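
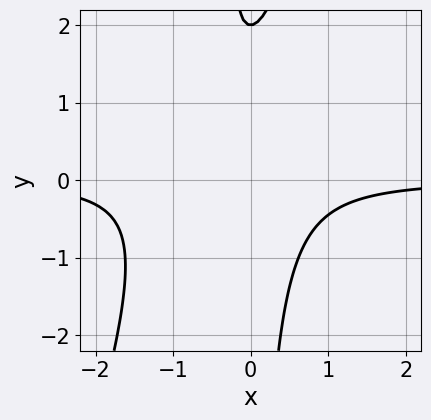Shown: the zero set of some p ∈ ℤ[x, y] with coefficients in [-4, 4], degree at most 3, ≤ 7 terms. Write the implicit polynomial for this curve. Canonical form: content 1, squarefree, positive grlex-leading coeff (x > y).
3*x^2*y - x*y^2 + 2*x*y - y + 2

Degree: a generic line meets the curve in up to 3 points, so deg p = 3.
From the visible intercepts: it misses every integer gridline on the x-axis; it meets the y-axis at y = 2 (among the integer gridlines).
Solving for integer coefficients yields p as stated.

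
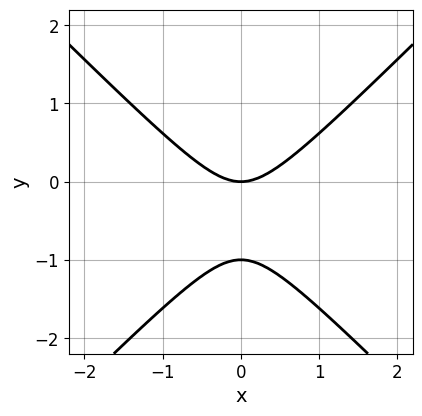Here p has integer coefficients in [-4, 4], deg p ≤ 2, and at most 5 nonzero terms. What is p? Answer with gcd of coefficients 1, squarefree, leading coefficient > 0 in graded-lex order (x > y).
deg p = 2. No degree-1 curve has this shape.
Symmetries: it's symmetric under x → −x, forcing even powers of x.
Reading off the gridlines: it meets the x-axis at x = 0 (among the integer gridlines); the y-axis gridline crossings are at y ∈ {-1, 0}.
Solving for integer coefficients yields p as stated.

x^2 - y^2 - y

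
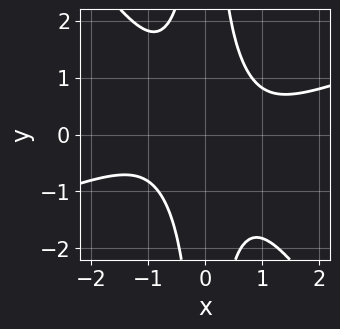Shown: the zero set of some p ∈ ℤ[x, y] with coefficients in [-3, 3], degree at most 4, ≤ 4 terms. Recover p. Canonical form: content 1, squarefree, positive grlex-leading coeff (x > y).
x^4 - 2*x^3*y - 2*x^2*y^2 + 2

First, deg p = 4.
Next, reading off the gridlines: no x-intercept at any integer in the box; no y-intercept at any integer in the box.
Finally, together with the visible shape, these determine p as stated.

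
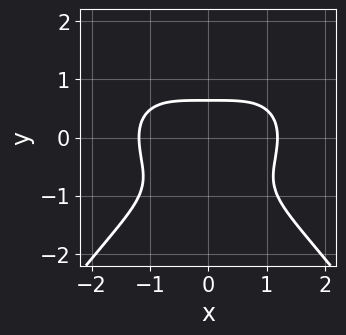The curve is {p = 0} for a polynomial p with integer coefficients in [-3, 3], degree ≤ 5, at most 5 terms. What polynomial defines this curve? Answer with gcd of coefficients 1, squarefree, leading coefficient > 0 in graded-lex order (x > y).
(a) The degree is 4 — the shape is more complex than any degree-3 curve.
(b) Symmetries: it's symmetric under x → −x, forcing even powers of x.
(c) Solving for integer coefficients yields p as stated.

x^4 + 3*y^3 + 3*y^2 - 2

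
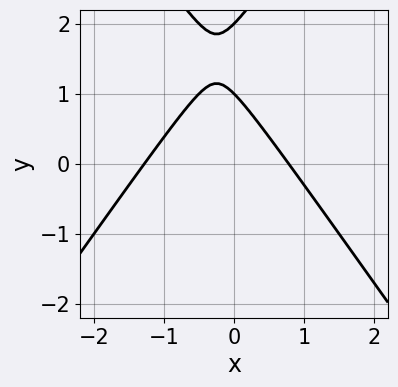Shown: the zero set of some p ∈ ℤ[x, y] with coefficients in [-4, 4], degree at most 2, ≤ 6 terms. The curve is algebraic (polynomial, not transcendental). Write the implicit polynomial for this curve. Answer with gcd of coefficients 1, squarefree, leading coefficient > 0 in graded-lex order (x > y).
2*x^2 - y^2 + x + 3*y - 2

(a) The degree is 2 — the shape is more complex than any degree-1 curve.
(b) Against the integer gridlines: among the integer gridlines, it crosses the y-axis at y ∈ {1, 2}.
(c) Solving for integer coefficients yields p as stated.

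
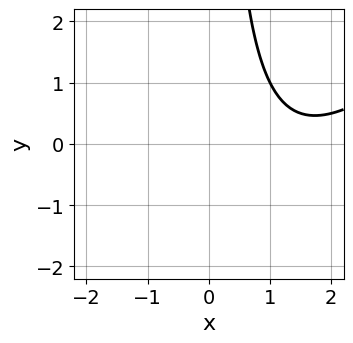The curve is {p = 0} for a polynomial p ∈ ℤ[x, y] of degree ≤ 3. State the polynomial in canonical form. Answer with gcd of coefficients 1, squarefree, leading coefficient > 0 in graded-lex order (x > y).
x^2 - x*y - 3*x + 3

(a) Degree: no degree-1 curve has this shape, so deg p = 2.
(b) Reading off the gridlines: no y-intercept at any integer in the box; the curve avoids every integer x-axis point in the box.
(c) Assembling these constraints gives the stated polynomial.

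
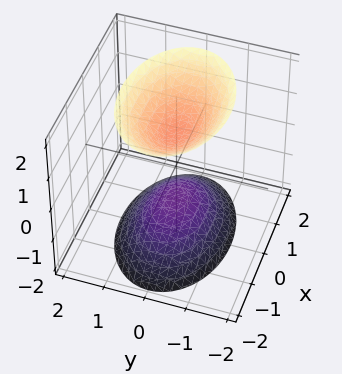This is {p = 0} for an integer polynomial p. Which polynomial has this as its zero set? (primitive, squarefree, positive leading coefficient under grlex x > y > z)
1. The picture has 2 separate pieces. Treating them together as one polynomial.
2. deg p = 2. Two separate bowl-shaped sheets opening away from each other; a quadric.
3. Symmetries: the x ↦ −x reflection is a symmetry, so x appears only in even powers; it's symmetric under y → −y, forcing even powers of y; mirror symmetry z ↦ −z ⇒ only even powers of z.
4. From the visible intercepts: the z-axis gridline crossings are at z ∈ {-1, 1}; no x-intercept at any integer in the box; no y-intercept at any integer in the box.
5. Fitting integer coefficients to these (and the overall shape) gives p.

x^2 + 2*y^2 - z^2 + 1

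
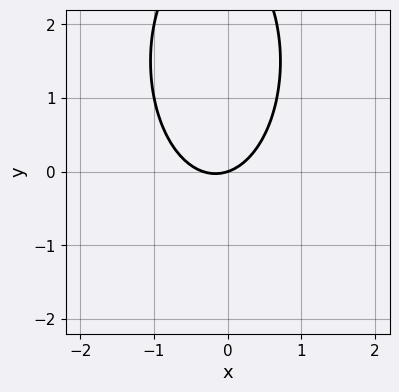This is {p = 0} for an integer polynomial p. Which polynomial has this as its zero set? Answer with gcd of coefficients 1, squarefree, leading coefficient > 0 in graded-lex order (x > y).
3*x^2 + y^2 + x - 3*y

1. deg p = 2. A generic line meets the curve in up to 2 points.
2. Reading off the gridlines: it meets the y-axis at y = 0 (among the integer gridlines); it crosses the x-axis at the gridline x = 0.
3. Putting this together gives p.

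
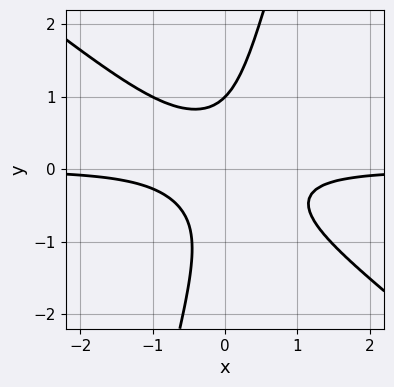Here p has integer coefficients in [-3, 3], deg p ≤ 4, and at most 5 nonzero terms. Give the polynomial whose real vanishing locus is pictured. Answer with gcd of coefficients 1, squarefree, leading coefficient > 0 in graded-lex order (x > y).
First, degree: a generic line meets the curve in up to 3 points, so deg p = 3.
Then, reading off the gridlines: the curve avoids every integer x-axis point in the box; it crosses the y-axis at the gridline y = 1.
Finally, fitting integer coefficients to these (and the overall shape) gives p.

3*x^2*y + 3*x*y^2 - y^3 + 1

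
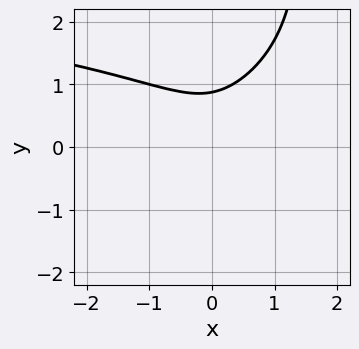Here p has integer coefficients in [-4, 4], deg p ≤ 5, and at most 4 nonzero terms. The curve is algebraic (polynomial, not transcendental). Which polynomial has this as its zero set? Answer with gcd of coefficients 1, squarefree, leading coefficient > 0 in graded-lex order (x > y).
2*x*y^3 - 3*y^3 + 3*x^2 + 2

deg p = 4. The shape is more complex than any degree-3 curve.
From the visible intercepts: the curve avoids every integer x-axis point in the box.
These observations pin down the coefficients.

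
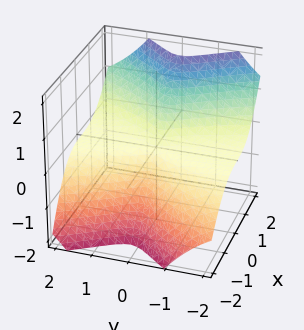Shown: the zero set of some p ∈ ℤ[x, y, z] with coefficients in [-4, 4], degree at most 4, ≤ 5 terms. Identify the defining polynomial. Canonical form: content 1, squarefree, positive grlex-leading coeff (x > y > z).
1. Degree: no degree-2 surface has this shape, so deg p = 3.
2. From the visible intercepts: one x-axis crossing is at x = 0; the visible y-axis segment lies entirely on the surface; every point of the z-axis in the box is on the surface.
3. Putting this together gives p.

3*x^3 - 2*x^2*z - x*y*z - 3*y^2*z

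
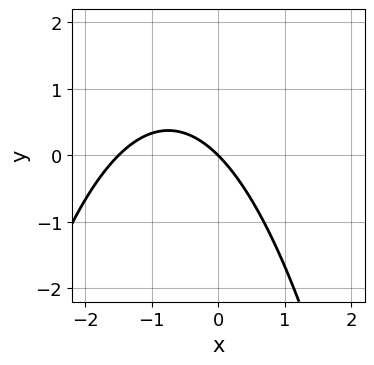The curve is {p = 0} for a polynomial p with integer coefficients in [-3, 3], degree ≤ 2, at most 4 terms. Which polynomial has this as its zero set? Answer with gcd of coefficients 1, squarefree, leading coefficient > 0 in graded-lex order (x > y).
2*x^2 + 3*x + 3*y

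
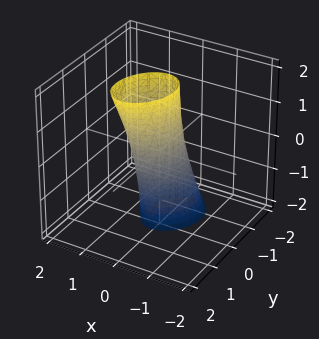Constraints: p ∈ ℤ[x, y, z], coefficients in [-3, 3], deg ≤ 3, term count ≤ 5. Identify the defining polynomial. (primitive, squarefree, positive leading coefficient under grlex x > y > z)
1. deg p = 2. A generic line meets the surface in up to 2 points.
2. Checking where it meets the axes: it misses every integer gridline on the z-axis.
3. The integer polynomial consistent with all of this is the stated p.

3*x^2 - x*y + 2*y^2 - y*z - 1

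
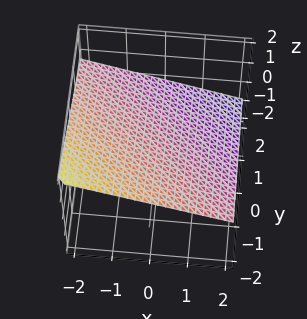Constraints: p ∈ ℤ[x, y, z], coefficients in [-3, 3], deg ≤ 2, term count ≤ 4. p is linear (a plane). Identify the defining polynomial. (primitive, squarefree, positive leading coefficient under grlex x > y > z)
x + y + 3*z - 2

(a) Degree: every cross-section is a straight line — this is a plane, so deg p = 1.
(b) Checking where it meets the axes: it crosses the x-axis at the gridline x = 2; it crosses the y-axis at the gridline y = 2.
(c) Putting this together gives p.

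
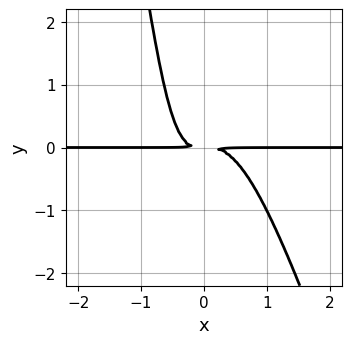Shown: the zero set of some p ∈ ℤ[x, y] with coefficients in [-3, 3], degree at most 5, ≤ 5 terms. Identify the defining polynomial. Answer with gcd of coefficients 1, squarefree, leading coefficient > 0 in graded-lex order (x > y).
3*x^3*y + x^2*y^2 + x*y^2 + y^2

deg p = 4.
From the visible intercepts: the visible x-axis segment lies entirely on the curve.
The integer polynomial consistent with all of this is the stated p.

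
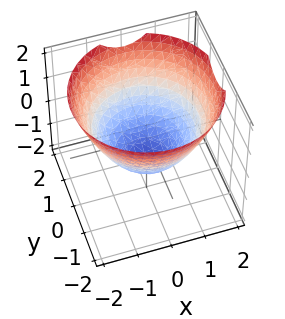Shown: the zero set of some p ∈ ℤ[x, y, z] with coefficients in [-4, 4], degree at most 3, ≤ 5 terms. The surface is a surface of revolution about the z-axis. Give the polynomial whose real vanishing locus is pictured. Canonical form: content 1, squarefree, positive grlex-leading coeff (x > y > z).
2*x^2 + 2*y^2 - 3*z - 3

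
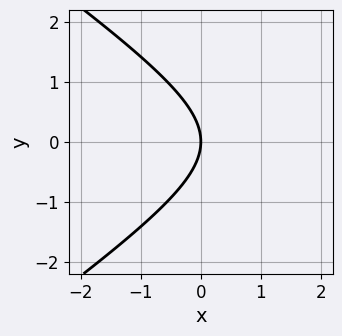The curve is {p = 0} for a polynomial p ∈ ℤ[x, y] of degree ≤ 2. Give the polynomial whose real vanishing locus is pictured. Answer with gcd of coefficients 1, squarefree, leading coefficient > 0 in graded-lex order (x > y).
(a) The degree is 2 — a generic line meets the curve in up to 2 points.
(b) Symmetries: the y ↦ −y reflection is a symmetry, so y appears only in even powers.
(c) From the axis intercepts and sections: it meets the y-axis at y = 0 (among the integer gridlines); one x-axis crossing is at x = 0.
(d) Fitting integer coefficients to these (and the overall shape) gives p.

x^2 - 2*y^2 - 3*x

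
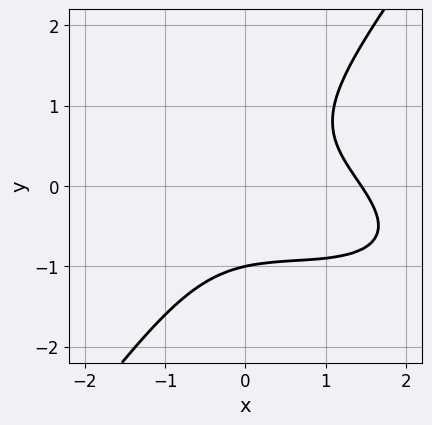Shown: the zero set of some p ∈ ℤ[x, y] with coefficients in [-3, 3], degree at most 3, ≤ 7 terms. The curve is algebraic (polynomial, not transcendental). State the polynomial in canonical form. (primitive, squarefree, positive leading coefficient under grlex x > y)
x^3 + 2*x^2*y + 2*x*y^2 - 3*y^3 - 3

First, degree: a generic line meets the curve in up to 3 points, so deg p = 3.
Then, reading off the gridlines: it meets the y-axis at y = -1 (among the integer gridlines).
Finally, fitting integer coefficients to these (and the overall shape) gives p.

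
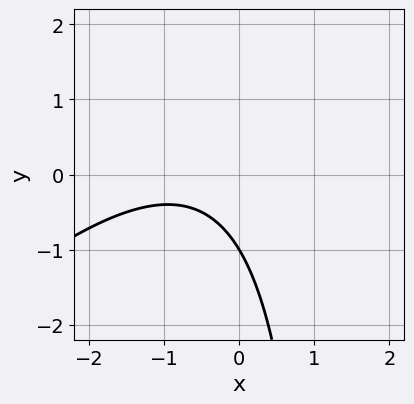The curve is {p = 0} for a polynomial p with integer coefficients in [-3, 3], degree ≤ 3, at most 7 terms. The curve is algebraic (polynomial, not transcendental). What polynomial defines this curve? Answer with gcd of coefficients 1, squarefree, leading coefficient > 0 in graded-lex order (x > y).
2*x^2 - 2*x*y + 3*x + 3*y + 3

The degree is 2 — a generic line meets the curve in up to 2 points.
From the axis intercepts and sections: the curve avoids every integer x-axis point in the box; it crosses the y-axis at the gridline y = -1.
Fitting integer coefficients to these (and the overall shape) gives p.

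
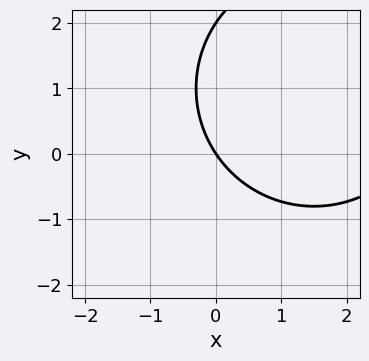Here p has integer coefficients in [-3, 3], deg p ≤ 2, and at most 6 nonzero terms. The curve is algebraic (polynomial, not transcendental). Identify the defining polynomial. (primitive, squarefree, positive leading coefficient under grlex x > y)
x^2 + y^2 - 3*x - 2*y

(a) deg p = 2. A generic line meets the curve in up to 2 points.
(b) From the visible intercepts: it crosses the x-axis at the gridline x = 0; among the integer gridlines, it crosses the y-axis at y ∈ {0, 2}.
(c) Putting this together gives p.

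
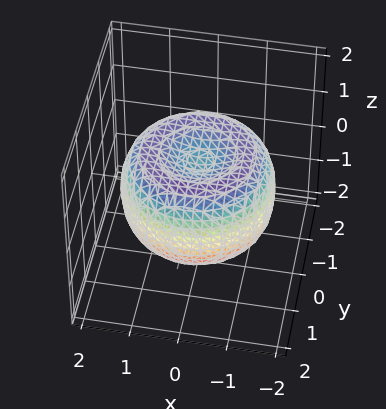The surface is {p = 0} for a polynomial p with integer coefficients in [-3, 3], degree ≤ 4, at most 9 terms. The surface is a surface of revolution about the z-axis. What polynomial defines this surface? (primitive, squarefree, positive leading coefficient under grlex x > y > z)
x^4 + 2*x^2*y^2 + y^4 - 2*x^2 - 2*y^2 + 2*z^2 - 1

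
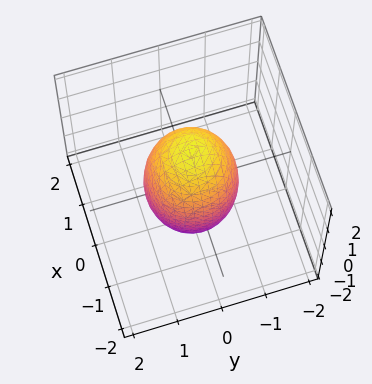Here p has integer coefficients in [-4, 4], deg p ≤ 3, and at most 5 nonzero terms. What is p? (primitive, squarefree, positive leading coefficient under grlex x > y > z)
3*x^2 + 3*y^2 + z^2 - 3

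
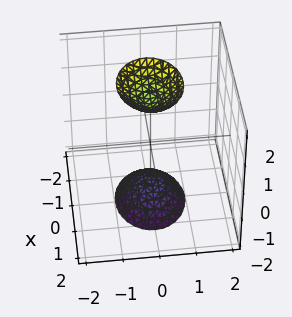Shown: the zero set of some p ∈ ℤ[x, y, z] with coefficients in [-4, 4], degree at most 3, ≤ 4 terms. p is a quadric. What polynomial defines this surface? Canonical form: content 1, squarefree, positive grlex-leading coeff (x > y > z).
2*x^2 + 3*y^2 - z^2 + 2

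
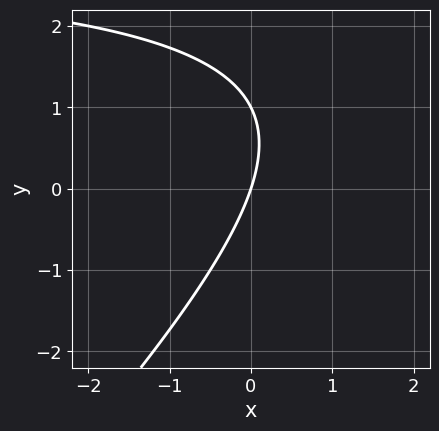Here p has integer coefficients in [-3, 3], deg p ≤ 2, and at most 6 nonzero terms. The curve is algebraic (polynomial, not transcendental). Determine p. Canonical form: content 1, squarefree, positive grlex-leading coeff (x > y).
1. deg p = 2. No degree-1 curve has this shape.
2. Observable constraints: among the integer gridlines, it crosses the y-axis at y ∈ {0, 1}; it crosses the x-axis at the gridline x = 0.
3. Assembling these constraints gives the stated polynomial.

x*y - y^2 - 3*x + y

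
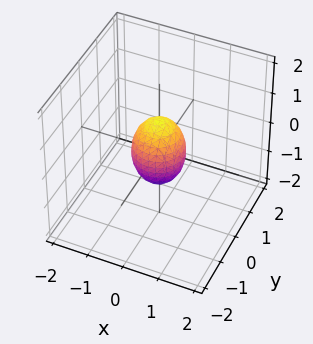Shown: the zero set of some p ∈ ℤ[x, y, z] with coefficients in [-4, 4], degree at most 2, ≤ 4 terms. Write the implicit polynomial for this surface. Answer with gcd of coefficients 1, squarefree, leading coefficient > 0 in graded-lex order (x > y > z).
2*x^2 + 2*y^2 + z^2 - 1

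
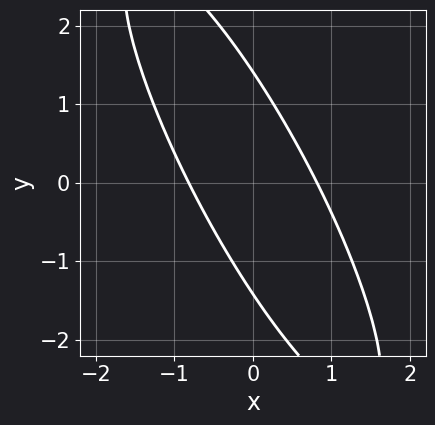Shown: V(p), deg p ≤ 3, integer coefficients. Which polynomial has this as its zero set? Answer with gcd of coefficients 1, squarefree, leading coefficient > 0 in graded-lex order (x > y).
deg p = 2.
Solving for integer coefficients yields p as stated.

3*x^2 + 3*x*y + y^2 - 2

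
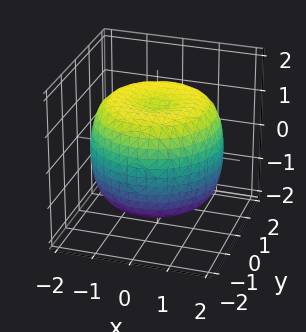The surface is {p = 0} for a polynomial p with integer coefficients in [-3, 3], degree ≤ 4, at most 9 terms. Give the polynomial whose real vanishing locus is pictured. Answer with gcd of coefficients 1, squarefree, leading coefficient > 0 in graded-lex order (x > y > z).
x^4 + 2*x^2*y^2 + y^4 - 2*x^2 - 2*y^2 + 2*z^2 - 3

First, the degree is 4 — a generic line meets the surface in up to 4 points.
Then, by symmetry, every cross-section ⟂ z is a circle, so x, y appear only via x² + y².
Then, reading off the gridlines: a circular section at z = 0 has radius between 1 and 2.
Finally, the integer polynomial consistent with all of this is the stated p.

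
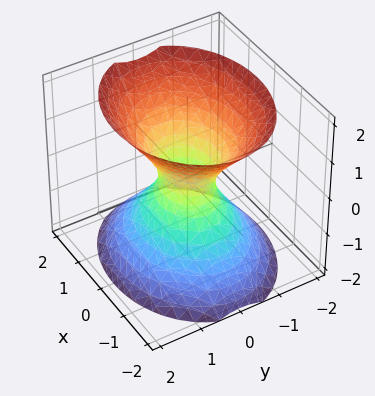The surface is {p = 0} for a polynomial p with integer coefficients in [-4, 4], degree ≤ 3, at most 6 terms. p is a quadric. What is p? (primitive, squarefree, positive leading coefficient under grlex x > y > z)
2*x^2 + 3*y^2 - 2*z^2 - 1

1. deg p = 2. An hourglass — one-sheet hyperboloid; a quadric.
2. Symmetries: it's symmetric under y → −y, forcing even powers of y; mirror symmetry z ↦ −z ⇒ only even powers of z; it's symmetric under x → −x, forcing even powers of x.
3. Checking where it meets the axes: it misses every integer gridline on the z-axis.
4. The integer polynomial consistent with all of this is the stated p.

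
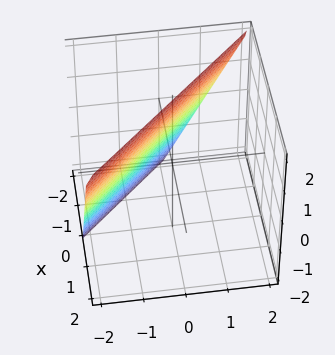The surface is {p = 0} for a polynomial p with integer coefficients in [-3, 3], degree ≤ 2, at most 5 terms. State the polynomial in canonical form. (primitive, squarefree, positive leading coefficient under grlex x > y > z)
deg p = 1. The surface is flat (a plane).
From the axis intercepts and sections: it meets the z-axis at z = 2 (among the integer gridlines); it crosses the x-axis at the gridline x = -1; it meets the y-axis at y = -1 (among the integer gridlines).
Fitting integer coefficients to these (and the overall shape) gives p.

2*x + 2*y - z + 2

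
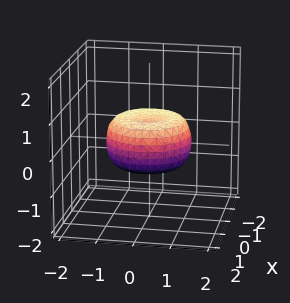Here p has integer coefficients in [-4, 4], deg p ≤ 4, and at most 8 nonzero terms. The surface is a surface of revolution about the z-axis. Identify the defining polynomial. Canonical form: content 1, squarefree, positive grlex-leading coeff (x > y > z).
deg p = 4. A generic line meets the surface in up to 4 points.
Symmetries: the z-axis is an axis of rotation, so x and y enter only as x² + y².
From the axis intercepts and sections: a circular section at z = 0 has radius between 1 and 2.
These observations pin down the coefficients.

2*x^4 + 4*x^2*y^2 + 2*y^4 - 2*x^2 - 2*y^2 + 3*z^2 - 1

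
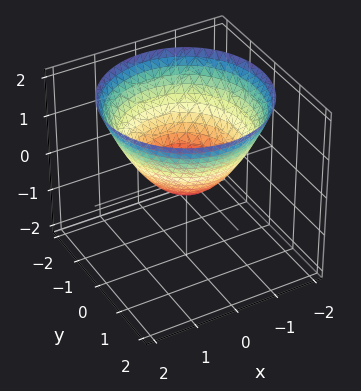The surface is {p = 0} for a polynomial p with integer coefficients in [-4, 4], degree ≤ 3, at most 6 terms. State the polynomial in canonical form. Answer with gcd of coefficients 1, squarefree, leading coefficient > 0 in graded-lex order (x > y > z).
(a) deg p = 2.
(b) By symmetry, the surface is invariant under rotation about z: p = q(x² + y², z).
(c) Checking where it meets the axes: a circular section at z = 2 has radius between 1 and 2.
(d) Fitting integer coefficients to these (and the overall shape) gives p.

2*x^2 + 2*y^2 - 3*z - 1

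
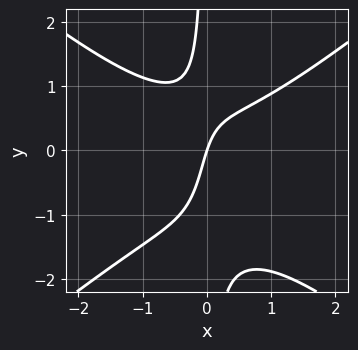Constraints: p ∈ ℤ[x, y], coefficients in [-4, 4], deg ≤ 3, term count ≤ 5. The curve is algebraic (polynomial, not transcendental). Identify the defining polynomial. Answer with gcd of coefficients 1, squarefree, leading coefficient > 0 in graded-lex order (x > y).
1. The degree is 3 — a generic line meets the curve in up to 3 points.
2. Against the integer gridlines: it meets the x-axis at x = 0 (among the integer gridlines); one y-axis crossing is at y = 0.
3. Putting this together gives p.

2*x^3 - 3*x*y^2 - 2*x*y + 3*x - y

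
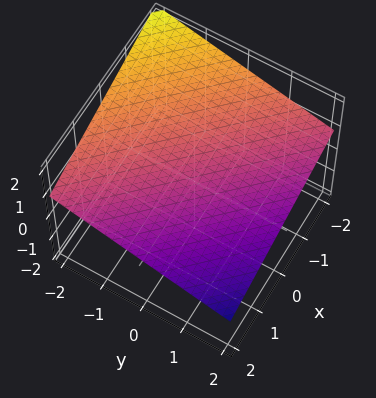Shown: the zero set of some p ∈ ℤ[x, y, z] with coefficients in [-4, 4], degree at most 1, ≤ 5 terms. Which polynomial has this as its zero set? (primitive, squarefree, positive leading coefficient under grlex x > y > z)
x + y + 3*z - 2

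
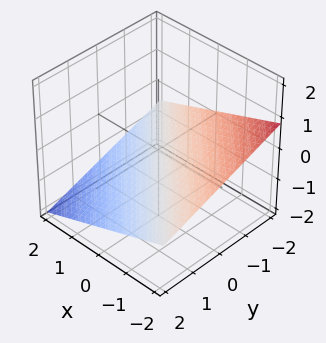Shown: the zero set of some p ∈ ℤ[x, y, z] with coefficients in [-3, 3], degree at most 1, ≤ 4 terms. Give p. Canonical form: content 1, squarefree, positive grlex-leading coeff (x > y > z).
First, the degree is 1 — every cross-section is a straight line — this is a plane.
Next, from the visible intercepts: one y-axis crossing is at y = -2; it crosses the x-axis at the gridline x = -2.
Finally, solving for integer coefficients yields p as stated.

x + y + 3*z + 2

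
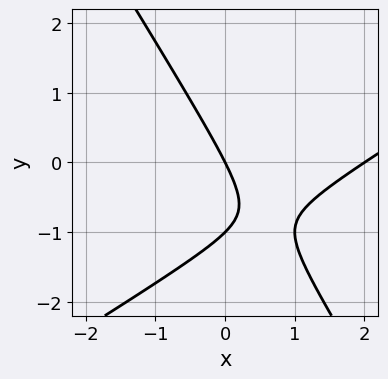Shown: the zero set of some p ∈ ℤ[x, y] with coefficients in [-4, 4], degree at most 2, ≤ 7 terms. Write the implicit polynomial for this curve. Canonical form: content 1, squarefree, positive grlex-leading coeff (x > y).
First, degree: no degree-1 curve has this shape, so deg p = 2.
Then, checking where it meets the axes: the x-axis gridline crossings are at x ∈ {0, 2}; the y-axis gridline crossings are at y ∈ {-1, 0}.
Finally, these observations pin down the coefficients.

x^2 - x*y - y^2 - 2*x - y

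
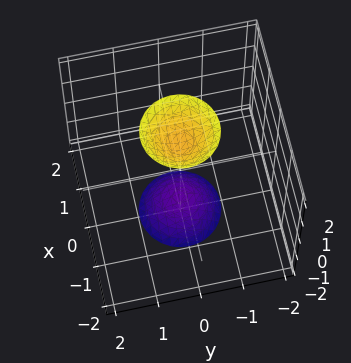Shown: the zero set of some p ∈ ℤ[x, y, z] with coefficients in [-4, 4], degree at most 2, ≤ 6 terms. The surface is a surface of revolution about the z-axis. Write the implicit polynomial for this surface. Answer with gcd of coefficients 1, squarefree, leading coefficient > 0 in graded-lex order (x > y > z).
3*x^2 + 3*y^2 - z^2 + 2

The picture has 2 separate pieces.
The degree is 2 — a generic line meets the surface in up to 2 points.
Symmetries: every cross-section ⟂ z is a circle, so x, y appear only via x² + y².
From the axis intercepts and sections: a circular section at z = 2 has radius between 0 and 1; the surface avoids every integer y-axis point in the box; the surface avoids every integer x-axis point in the box.
Solving for integer coefficients yields p as stated.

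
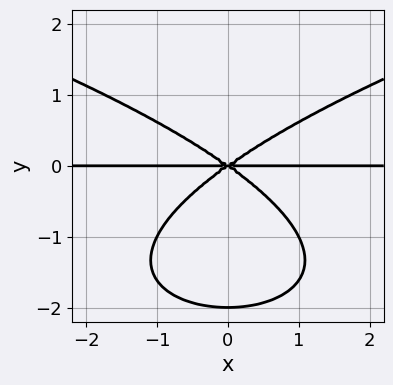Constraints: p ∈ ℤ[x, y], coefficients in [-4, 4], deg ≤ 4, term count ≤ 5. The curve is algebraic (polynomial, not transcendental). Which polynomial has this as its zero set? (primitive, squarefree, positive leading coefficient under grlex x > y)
First, degree: no degree-3 curve has this shape, so deg p = 4.
Next, symmetries: the x ↦ −x reflection is a symmetry, so x appears only in even powers.
Then, observable constraints: every point of the x-axis in the box is on the curve; among the integer gridlines, it crosses the y-axis at y ∈ {-2, 0}.
Finally, matching integer coefficients to the picture gives p.

y^4 - x^2*y + 2*y^3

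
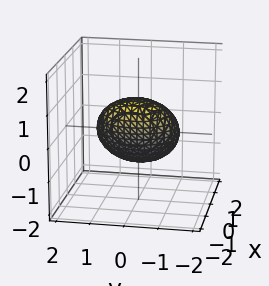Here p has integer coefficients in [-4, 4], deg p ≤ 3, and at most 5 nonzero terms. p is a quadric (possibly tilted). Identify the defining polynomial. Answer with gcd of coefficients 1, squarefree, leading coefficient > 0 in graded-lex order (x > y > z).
1. deg p = 2. No degree-1 surface has this shape.
2. Against the integer gridlines: among the integer gridlines, it crosses the x-axis at x ∈ {-1, 1}; the z-axis gridline crossings are at z ∈ {-1, 1}.
3. Fitting integer coefficients to these (and the overall shape) gives p.

3*x^2 + 2*x*z + 2*y^2 + 3*z^2 - 3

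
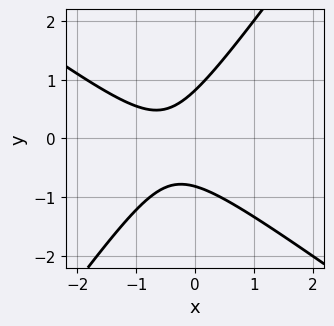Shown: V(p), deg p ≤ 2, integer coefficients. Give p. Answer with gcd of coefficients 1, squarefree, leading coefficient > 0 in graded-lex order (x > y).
3*x^2 + 2*x*y - 3*y^2 + 3*x + 2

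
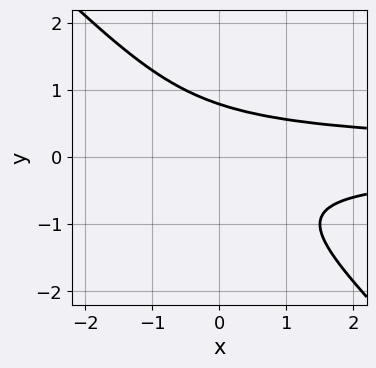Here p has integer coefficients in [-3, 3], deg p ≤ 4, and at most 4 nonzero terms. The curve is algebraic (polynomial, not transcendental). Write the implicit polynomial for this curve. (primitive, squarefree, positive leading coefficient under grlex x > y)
2*x*y^2 + 2*y^3 - 1

(a) deg p = 3.
(b) Against the integer gridlines: the curve avoids every integer x-axis point in the box.
(c) Solving for integer coefficients yields p as stated.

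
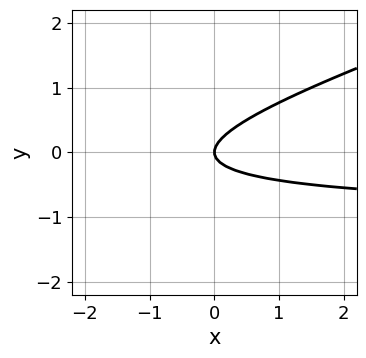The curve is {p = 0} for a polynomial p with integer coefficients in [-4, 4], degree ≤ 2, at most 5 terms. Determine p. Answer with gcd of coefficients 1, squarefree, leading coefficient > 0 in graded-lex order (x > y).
x*y - 3*y^2 + x

1. deg p = 2. A generic line meets the curve in up to 2 points.
2. From the axis intercepts and sections: it meets the y-axis at y = 0 (among the integer gridlines); one x-axis crossing is at x = 0.
3. Together with the visible shape, these determine p as stated.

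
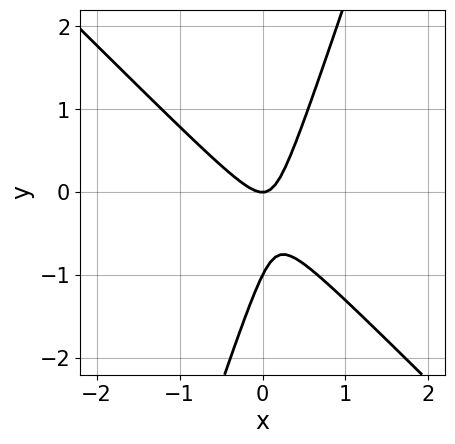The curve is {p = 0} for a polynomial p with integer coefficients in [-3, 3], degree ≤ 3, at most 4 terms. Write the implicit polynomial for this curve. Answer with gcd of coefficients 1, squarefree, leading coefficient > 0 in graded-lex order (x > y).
3*x^2 + 2*x*y - y^2 - y

First, deg p = 2. No degree-1 curve has this shape.
Next, checking where it meets the axes: it meets the x-axis at x = 0 (among the integer gridlines); the y-axis gridline crossings are at y ∈ {-1, 0}.
Finally, assembling these constraints gives the stated polynomial.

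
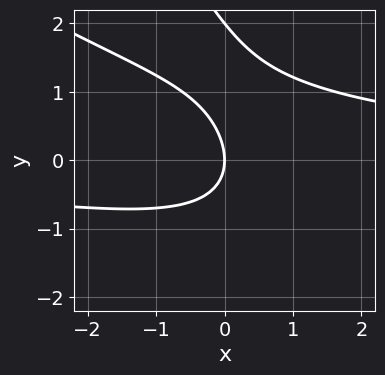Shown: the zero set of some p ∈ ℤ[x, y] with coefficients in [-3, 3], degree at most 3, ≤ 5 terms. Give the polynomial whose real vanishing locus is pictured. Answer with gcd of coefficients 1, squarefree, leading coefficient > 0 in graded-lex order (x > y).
1. deg p = 3.
2. Reading off the gridlines: among the integer gridlines, it crosses the y-axis at y ∈ {0, 2}; it meets the x-axis at x = 0 (among the integer gridlines).
3. Matching integer coefficients to the picture gives p.

x^2*y + 2*x*y^2 + y^3 - 2*y^2 - 3*x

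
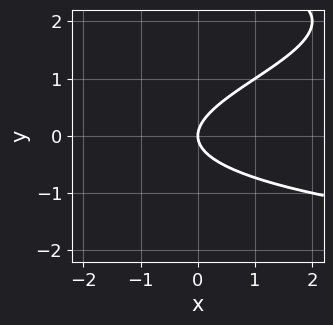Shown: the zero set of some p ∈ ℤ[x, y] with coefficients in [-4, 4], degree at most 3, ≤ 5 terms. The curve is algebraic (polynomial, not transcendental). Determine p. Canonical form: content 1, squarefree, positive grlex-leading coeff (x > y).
y^3 - 3*y^2 + 2*x

First, the degree is 3 — no degree-2 curve has this shape.
Then, from the visible intercepts: one y-axis crossing is at y = 0; one x-axis crossing is at x = 0.
Finally, solving for integer coefficients yields p as stated.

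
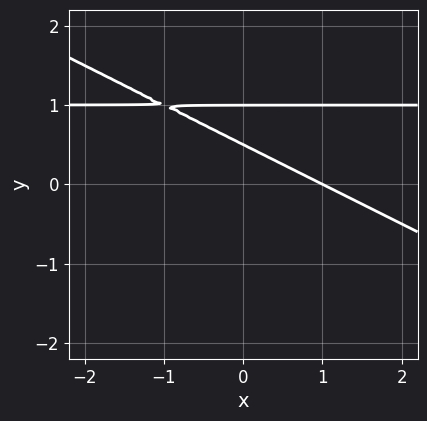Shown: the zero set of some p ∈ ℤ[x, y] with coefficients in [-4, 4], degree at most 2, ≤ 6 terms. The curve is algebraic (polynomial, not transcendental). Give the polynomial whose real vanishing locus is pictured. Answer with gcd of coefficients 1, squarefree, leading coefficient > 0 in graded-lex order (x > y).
x*y + 2*y^2 - x - 3*y + 1

deg p = 2. The shape is more complex than any degree-1 curve.
Observable constraints: one x-axis crossing is at x = 1; it meets the y-axis at y = 1 (among the integer gridlines).
Putting this together gives p.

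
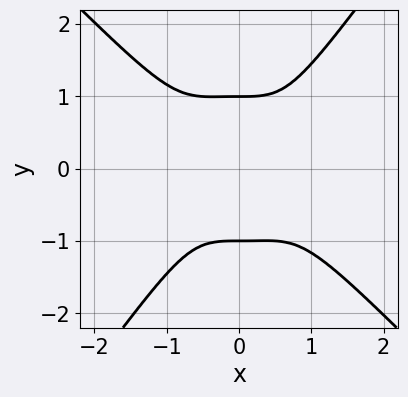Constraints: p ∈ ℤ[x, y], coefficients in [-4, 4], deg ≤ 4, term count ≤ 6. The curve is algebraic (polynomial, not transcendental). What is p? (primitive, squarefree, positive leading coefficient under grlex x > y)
The degree is 4 — the shape is more complex than any degree-3 curve.
Against the integer gridlines: no x-intercept at any integer in the box; among the integer gridlines, it crosses the y-axis at y ∈ {-1, 1}.
Assembling these constraints gives the stated polynomial.

2*x^4 + x^3*y - y^4 + 1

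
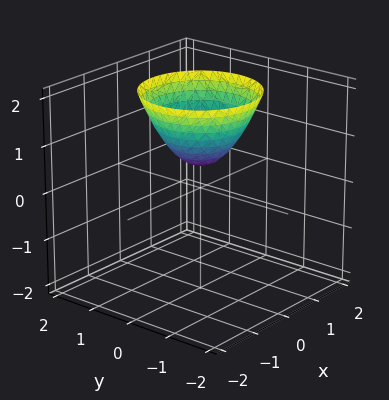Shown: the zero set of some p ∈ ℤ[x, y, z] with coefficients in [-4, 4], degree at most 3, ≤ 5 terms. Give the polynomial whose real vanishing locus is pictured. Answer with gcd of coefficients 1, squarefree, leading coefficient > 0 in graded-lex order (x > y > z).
First, degree: the shape is more complex than any degree-1 surface, so deg p = 2.
Next, symmetry: the z-axis is an axis of rotation, so x and y enter only as x² + y².
Next, checking where it meets the axes: a circular section at z = 2 has radius between 1 and 2; the surface avoids every integer y-axis point in the box.
Finally, matching integer coefficients to the picture gives p.

2*x^2 + 2*y^2 - 2*z + 1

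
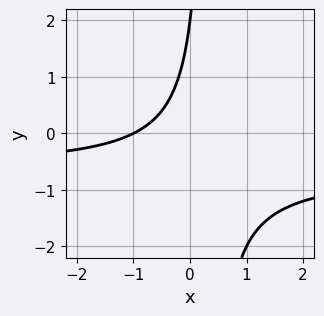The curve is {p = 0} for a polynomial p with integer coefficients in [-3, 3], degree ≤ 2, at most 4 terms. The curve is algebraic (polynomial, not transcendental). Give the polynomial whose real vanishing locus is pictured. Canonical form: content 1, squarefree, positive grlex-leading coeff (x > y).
(a) deg p = 2. No degree-1 curve has this shape.
(b) From the visible intercepts: it meets the y-axis at y = 2 (among the integer gridlines); it crosses the x-axis at the gridline x = -1.
(c) The integer polynomial consistent with all of this is the stated p.

3*x*y + 2*x - y + 2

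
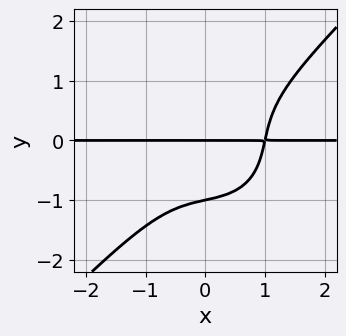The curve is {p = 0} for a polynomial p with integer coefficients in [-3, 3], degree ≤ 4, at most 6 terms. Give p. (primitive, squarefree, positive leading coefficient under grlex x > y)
3*x^3*y - 3*y^4 - 2*x*y^2 - 3*y

(a) The degree is 4 — a generic line meets the curve in up to 4 points.
(b) Against the integer gridlines: every point of the x-axis in the box is on the curve; the y-axis gridline crossings are at y ∈ {-1, 0}.
(c) Putting this together gives p.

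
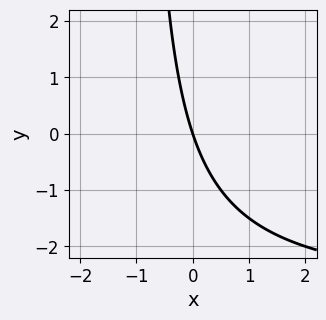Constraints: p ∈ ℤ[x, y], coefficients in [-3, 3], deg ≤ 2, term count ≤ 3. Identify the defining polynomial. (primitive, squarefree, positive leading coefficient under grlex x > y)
(a) Degree: the shape is more complex than any degree-1 curve, so deg p = 2.
(b) Checking where it meets the axes: one y-axis crossing is at y = 0; one x-axis crossing is at x = 0.
(c) The integer polynomial consistent with all of this is the stated p.

x*y + 3*x + y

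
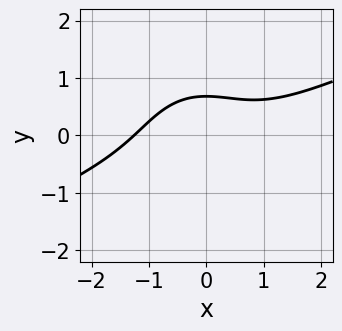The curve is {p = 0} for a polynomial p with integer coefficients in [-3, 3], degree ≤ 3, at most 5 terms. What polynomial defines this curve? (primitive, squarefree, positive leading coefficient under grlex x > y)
1. deg p = 3. A generic line meets the curve in up to 3 points.
2. Solving for integer coefficients yields p as stated.

x^3 - 2*x^2*y - 2*y^3 - 2*y + 2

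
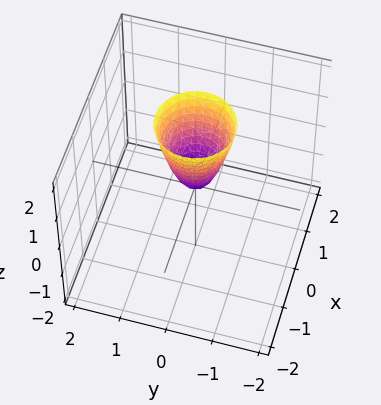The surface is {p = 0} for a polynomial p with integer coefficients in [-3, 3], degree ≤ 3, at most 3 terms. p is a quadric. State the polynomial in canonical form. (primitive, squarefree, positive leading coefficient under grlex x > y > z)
3*x^2 + 3*y^2 - z

First, degree: a single bowl opening along one axis; a quadric, so deg p = 2.
Next, by symmetry, the z-axis is an axis of rotation, so x and y enter only as x² + y².
Next, from the visible intercepts: it crosses the z-axis at the gridline z = 0; it meets the x-axis at x = 0 (among the integer gridlines).
Finally, matching integer coefficients to the picture gives p.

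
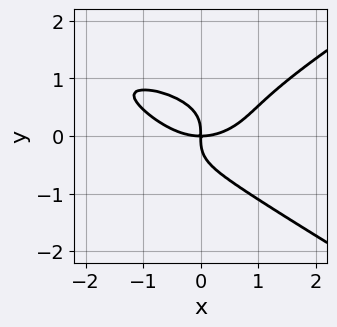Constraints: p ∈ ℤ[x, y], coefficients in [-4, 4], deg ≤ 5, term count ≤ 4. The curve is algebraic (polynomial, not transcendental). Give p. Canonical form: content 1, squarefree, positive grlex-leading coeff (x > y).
x^2*y^2 - 3*y^4 + x^3 - 2*x*y

1. deg p = 4. A generic line meets the curve in up to 4 points.
2. Reading off the gridlines: one x-axis crossing is at x = 0; one y-axis crossing is at y = 0.
3. Matching integer coefficients to the picture gives p.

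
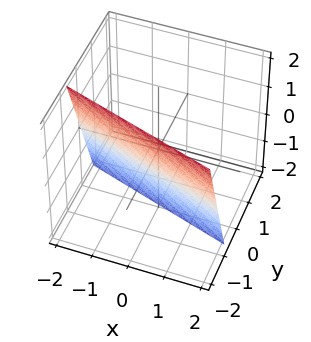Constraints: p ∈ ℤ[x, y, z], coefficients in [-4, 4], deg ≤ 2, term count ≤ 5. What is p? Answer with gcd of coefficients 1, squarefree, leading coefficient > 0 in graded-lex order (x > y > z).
First, degree: every cross-section is a straight line — this is a plane, so deg p = 1.
Then, observable constraints: one z-axis crossing is at z = -2; it crosses the x-axis at the gridline x = -2.
Finally, together with the visible shape, these determine p as stated.

x + 3*y + z + 2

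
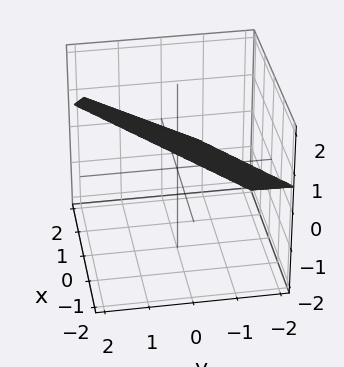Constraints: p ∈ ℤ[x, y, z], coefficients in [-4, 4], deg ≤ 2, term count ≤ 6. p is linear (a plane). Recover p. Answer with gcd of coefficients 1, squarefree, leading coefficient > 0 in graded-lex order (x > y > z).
The degree is 1 — every cross-section is a straight line — this is a plane.
Against the integer gridlines: one y-axis crossing is at y = -1; it crosses the x-axis at the gridline x = 1.
Matching integer coefficients to the picture gives p.

2*x - 2*y + 3*z - 2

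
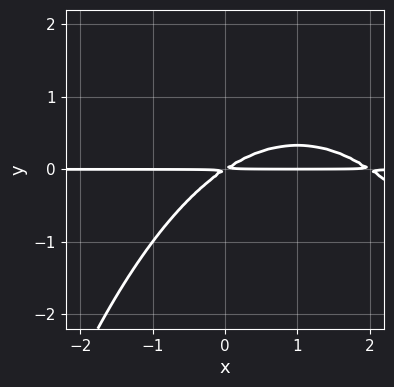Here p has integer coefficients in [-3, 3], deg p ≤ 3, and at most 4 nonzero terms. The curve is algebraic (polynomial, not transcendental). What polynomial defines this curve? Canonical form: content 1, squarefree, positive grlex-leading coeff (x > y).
x^2*y - 2*x*y + 3*y^2

(a) Degree: the shape is more complex than any degree-2 curve, so deg p = 3.
(b) Observable constraints: every point of the x-axis in the box is on the curve.
(c) Together with the visible shape, these determine p as stated.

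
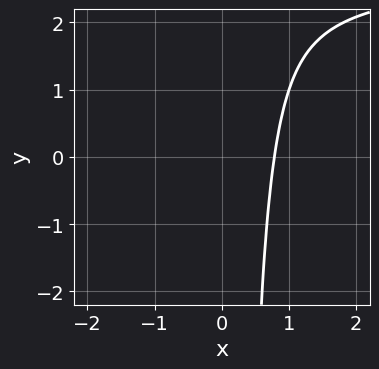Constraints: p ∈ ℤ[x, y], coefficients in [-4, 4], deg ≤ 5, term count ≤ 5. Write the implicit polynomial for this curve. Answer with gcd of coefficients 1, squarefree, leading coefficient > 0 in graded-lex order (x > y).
Degree: the shape is more complex than any degree-3 curve, so deg p = 4.
Checking where it meets the axes: it misses every integer gridline on the y-axis.
Assembling these constraints gives the stated polynomial.

x^3*y - 3*x^3 + x^2*y - 2*x + 3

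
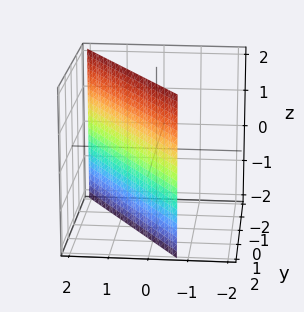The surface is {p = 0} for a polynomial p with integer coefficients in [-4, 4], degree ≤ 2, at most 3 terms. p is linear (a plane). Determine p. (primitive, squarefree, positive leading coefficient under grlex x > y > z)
3*x + 2*y - 2

(a) deg p = 1.
(b) From the axis intercepts and sections: no z-intercept at any integer in the box; it meets the y-axis at y = 1 (among the integer gridlines).
(c) Solving for integer coefficients yields p as stated.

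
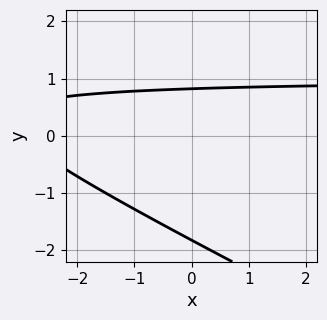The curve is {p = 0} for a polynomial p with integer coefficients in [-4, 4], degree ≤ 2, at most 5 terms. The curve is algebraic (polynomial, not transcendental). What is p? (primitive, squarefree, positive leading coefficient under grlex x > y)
First, deg p = 2. The shape is more complex than any degree-1 curve.
Then, checking where it meets the axes: it misses every integer gridline on the x-axis.
Finally, solving for integer coefficients yields p as stated.

x*y + 2*y^2 - x + 2*y - 3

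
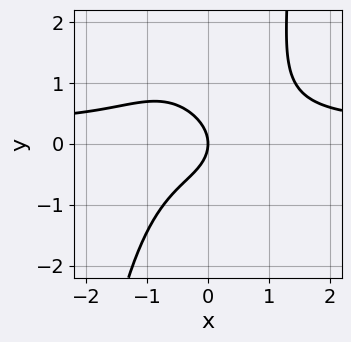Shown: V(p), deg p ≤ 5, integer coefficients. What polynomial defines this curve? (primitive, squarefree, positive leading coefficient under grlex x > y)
First, deg p = 4.
Next, against the integer gridlines: it crosses the x-axis at the gridline x = 0; it crosses the y-axis at the gridline y = 0.
Finally, putting this together gives p.

3*x^3*y - x^3 + x*y^2 - 3*y^2 - 3*x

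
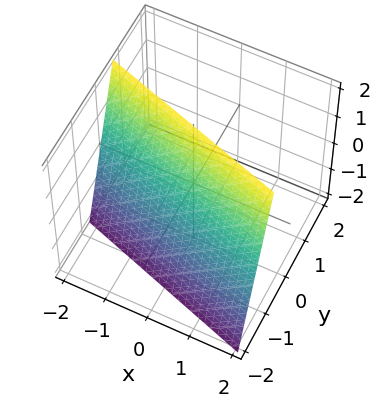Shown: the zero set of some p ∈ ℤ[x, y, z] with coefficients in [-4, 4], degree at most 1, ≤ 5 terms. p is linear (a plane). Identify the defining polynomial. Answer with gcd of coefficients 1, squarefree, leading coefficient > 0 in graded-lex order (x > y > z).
(a) deg p = 1.
(b) Against the integer gridlines: it crosses the z-axis at the gridline z = 2; it meets the x-axis at x = -2 (among the integer gridlines).
(c) Together with the visible shape, these determine p as stated.

x + 3*y - z + 2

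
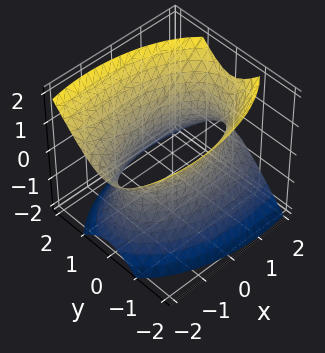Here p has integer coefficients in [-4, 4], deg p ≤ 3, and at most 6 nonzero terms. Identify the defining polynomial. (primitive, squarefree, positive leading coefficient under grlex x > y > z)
First, the degree is 2 — a generic line meets the surface in up to 2 points.
Then, checking where it meets the axes: the y-axis gridline crossings are at y ∈ {-1, 1}; it misses every integer gridline on the z-axis.
Finally, matching integer coefficients to the picture gives p.

x^2 + x*z + 3*y^2 - 2*z^2 - 3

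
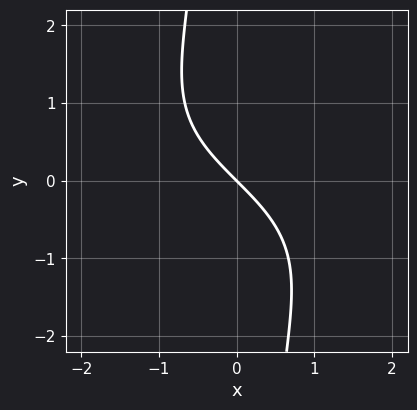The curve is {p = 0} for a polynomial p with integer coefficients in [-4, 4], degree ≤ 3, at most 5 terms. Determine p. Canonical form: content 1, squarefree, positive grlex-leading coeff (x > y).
x*y^2 + 2*x + 2*y

(a) Degree: a generic line meets the curve in up to 3 points, so deg p = 3.
(b) Against the integer gridlines: one x-axis crossing is at x = 0; it meets the y-axis at y = 0 (among the integer gridlines).
(c) Solving for integer coefficients yields p as stated.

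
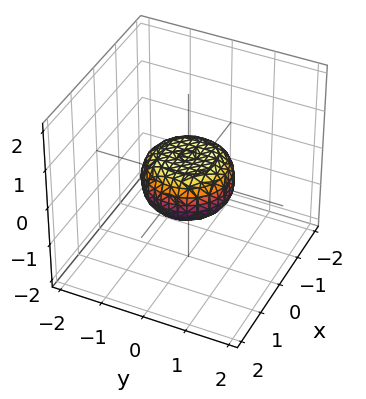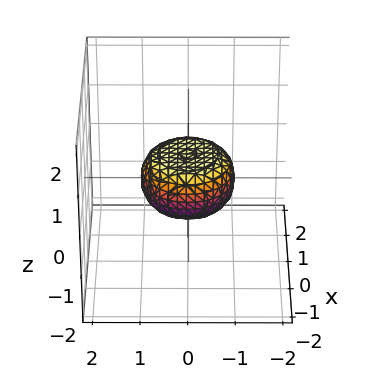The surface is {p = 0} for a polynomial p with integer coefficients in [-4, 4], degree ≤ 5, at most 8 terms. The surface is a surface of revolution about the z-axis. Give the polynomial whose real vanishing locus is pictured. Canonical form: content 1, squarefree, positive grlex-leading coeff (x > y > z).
First, degree: the shape is more complex than any degree-3 surface, so deg p = 4.
Next, symmetry: the surface is invariant under rotation about z: p = q(x² + y², z).
Then, reading off the gridlines: a circular section at z = 0 has radius exactly 1; the y-axis gridline crossings are at y ∈ {-1, 1}; the x-axis gridline crossings are at x ∈ {-1, 1}.
Finally, these observations pin down the coefficients.

2*x^4 + 4*x^2*y^2 + 2*y^4 - x^2 - y^2 + 3*z^2 - 1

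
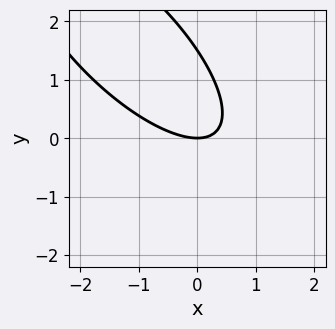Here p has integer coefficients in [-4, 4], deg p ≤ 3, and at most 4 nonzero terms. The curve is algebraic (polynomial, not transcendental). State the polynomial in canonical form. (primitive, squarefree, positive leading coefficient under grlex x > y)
2*x^2 + 3*x*y + 2*y^2 - 3*y

1. deg p = 2.
2. Observable constraints: it crosses the y-axis at the gridline y = 0; it crosses the x-axis at the gridline x = 0.
3. Assembling these constraints gives the stated polynomial.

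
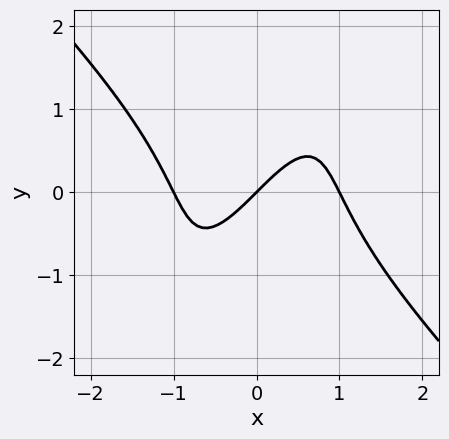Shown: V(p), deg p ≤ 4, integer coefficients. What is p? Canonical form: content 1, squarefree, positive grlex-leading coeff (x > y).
deg p = 3. The shape is more complex than any degree-2 curve.
Observable constraints: it crosses the y-axis at the gridline y = 0; the x-axis gridline crossings are at x ∈ {-1, 0, 1}.
Putting this together gives p.

3*x^3 - 2*x*y^2 + y^3 - 3*x + 3*y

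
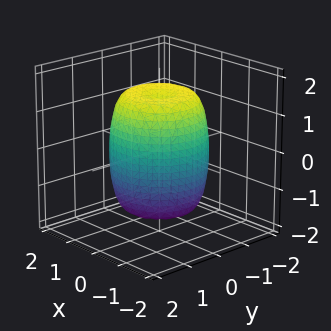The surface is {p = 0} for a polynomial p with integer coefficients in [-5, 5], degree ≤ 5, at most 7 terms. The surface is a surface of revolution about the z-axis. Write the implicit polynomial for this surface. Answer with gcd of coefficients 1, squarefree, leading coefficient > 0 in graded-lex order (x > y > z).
1. The degree is 4 — the shape is more complex than any degree-3 surface.
2. Symmetry: the z-axis is an axis of rotation, so x and y enter only as x² + y².
3. Observable constraints: a circular section at z = 0 has radius between 1 and 2.
4. Solving for integer coefficients yields p as stated.

2*x^4 + 4*x^2*y^2 + 2*y^4 - 2*x^2 - 2*y^2 + z^2 - 2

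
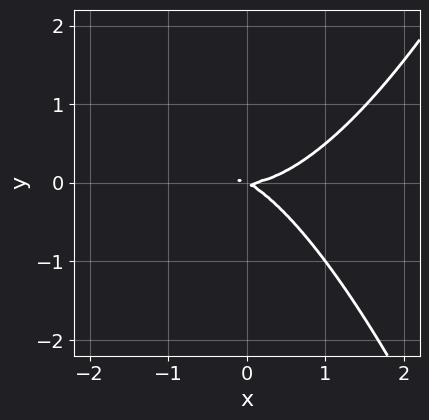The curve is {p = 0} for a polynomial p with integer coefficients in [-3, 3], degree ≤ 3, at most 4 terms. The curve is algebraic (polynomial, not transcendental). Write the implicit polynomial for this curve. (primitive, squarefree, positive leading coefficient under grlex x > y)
deg p = 3.
From the visible intercepts: it crosses the y-axis at the gridline y = 0; it crosses the x-axis at the gridline x = 0.
Matching integer coefficients to the picture gives p.

x^3 - x*y - 2*y^2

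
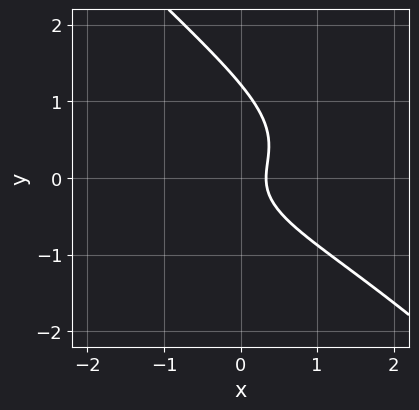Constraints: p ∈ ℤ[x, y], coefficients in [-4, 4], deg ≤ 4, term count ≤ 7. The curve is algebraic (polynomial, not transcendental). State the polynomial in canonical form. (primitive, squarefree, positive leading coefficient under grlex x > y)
(a) deg p = 3.
(b) The integer polynomial consistent with all of this is the stated p.

3*x*y^2 + 3*y^3 - 3*y^2 + 3*x - 1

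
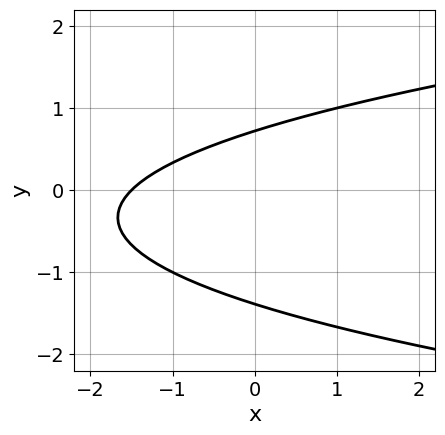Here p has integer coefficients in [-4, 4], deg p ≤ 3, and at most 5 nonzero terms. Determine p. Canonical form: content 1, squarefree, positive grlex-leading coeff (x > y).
3*y^2 - 2*x + 2*y - 3

Degree: the shape is more complex than any degree-1 curve, so deg p = 2.
Putting this together gives p.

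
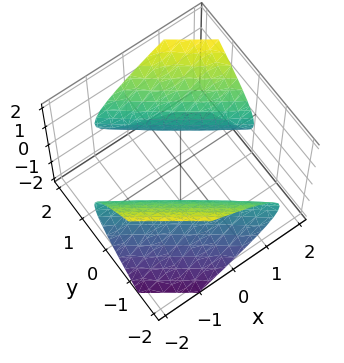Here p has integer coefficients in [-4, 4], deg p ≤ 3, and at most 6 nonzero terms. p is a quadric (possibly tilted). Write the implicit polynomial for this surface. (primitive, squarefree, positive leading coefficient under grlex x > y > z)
x^2 + 3*x*y + 2*y^2 - 3*z^2 - 3

(a) The picture has 2 separate pieces.
(b) The degree is 2 — no degree-1 surface has this shape.
(c) Reading off the gridlines: the surface avoids every integer z-axis point in the box.
(d) These observations pin down the coefficients.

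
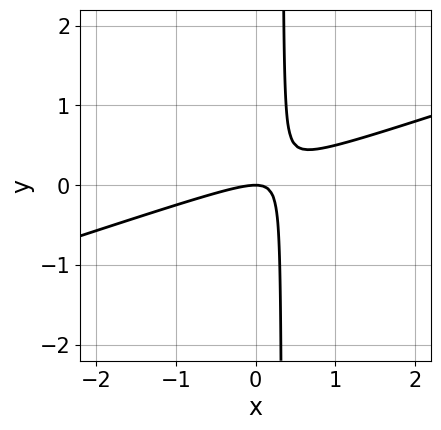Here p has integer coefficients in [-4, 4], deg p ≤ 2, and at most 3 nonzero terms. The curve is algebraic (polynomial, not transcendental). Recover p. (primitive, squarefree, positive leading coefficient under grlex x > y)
x^2 - 3*x*y + y

(a) Degree: the shape is more complex than any degree-1 curve, so deg p = 2.
(b) Observable constraints: it crosses the y-axis at the gridline y = 0; it crosses the x-axis at the gridline x = 0.
(c) These observations pin down the coefficients.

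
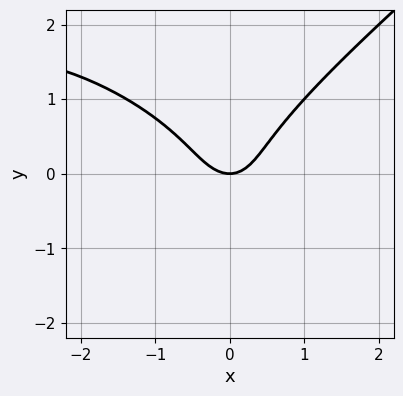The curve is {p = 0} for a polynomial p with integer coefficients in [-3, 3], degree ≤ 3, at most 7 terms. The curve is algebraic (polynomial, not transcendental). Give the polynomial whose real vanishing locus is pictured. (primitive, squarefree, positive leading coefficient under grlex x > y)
First, the degree is 3 — no degree-2 curve has this shape.
Next, observable constraints: one y-axis crossing is at y = 0; it meets the x-axis at x = 0 (among the integer gridlines).
Finally, matching integer coefficients to the picture gives p.

x^3 + x^2*y - 3*y^3 + 3*x^2 - 2*y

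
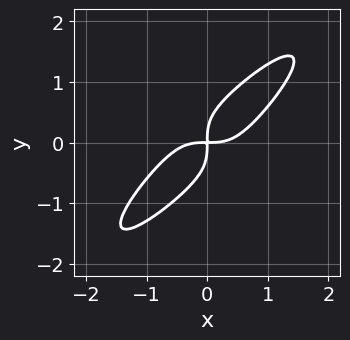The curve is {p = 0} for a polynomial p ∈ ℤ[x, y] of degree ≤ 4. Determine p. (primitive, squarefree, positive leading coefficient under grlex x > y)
2*x^4 - 3*x^2*y^2 + 2*y^4 - 2*x*y

First, degree: the shape is more complex than any degree-3 curve, so deg p = 4.
Finally, solving for integer coefficients yields p as stated.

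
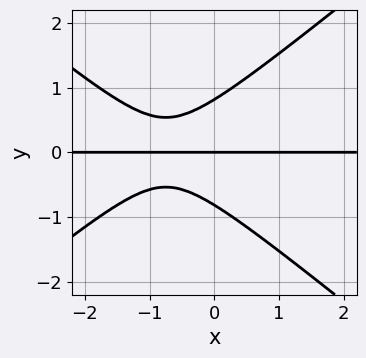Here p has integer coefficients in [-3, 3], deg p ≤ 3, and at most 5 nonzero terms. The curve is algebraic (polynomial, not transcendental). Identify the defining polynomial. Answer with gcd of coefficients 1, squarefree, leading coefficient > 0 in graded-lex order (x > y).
2*x^2*y - 3*y^3 + 3*x*y + 2*y

(a) deg p = 3.
(b) From the visible intercepts: every point of the x-axis in the box is on the curve; it crosses the y-axis at the gridline y = 0.
(c) Putting this together gives p.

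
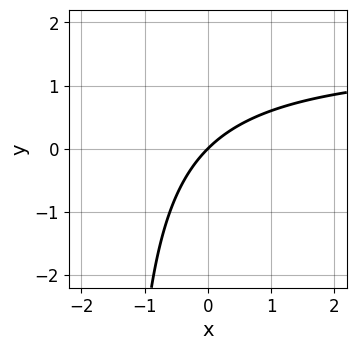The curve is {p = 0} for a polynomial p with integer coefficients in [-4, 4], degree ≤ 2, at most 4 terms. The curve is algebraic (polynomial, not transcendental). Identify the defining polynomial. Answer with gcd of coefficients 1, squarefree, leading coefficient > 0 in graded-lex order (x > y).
2*x*y - 3*x + 3*y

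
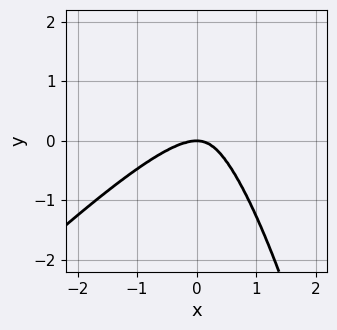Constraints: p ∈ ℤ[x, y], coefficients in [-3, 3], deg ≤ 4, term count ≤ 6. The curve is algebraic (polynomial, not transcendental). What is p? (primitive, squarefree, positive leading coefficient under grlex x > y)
(a) The degree is 4 — no degree-3 curve has this shape.
(b) Checking where it meets the axes: it crosses the x-axis at the gridline x = 0; it crosses the y-axis at the gridline y = 0.
(c) Matching integer coefficients to the picture gives p.

2*x^4 - 2*x^3*y + 2*x^2*y + y^3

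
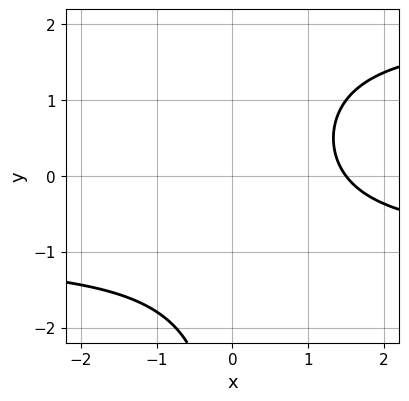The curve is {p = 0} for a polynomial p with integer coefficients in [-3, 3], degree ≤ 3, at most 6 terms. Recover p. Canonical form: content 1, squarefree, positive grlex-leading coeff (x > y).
x*y^2 - x*y - 2*x + 3

1. The degree is 3 — a generic line meets the curve in up to 3 points.
2. Observable constraints: it misses every integer gridline on the y-axis.
3. These observations pin down the coefficients.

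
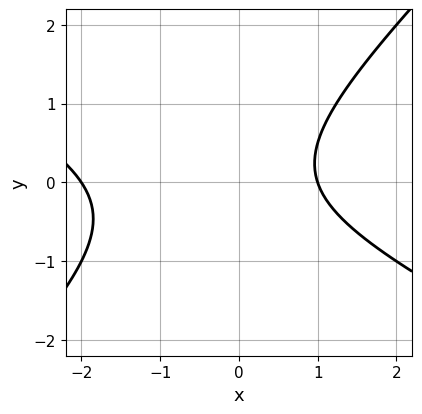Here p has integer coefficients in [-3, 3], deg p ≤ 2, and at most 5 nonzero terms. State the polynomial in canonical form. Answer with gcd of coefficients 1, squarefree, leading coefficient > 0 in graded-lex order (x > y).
1. Degree: a generic line meets the curve in up to 2 points, so deg p = 2.
2. From the visible intercepts: the curve avoids every integer y-axis point in the box; among the integer gridlines, it crosses the x-axis at x ∈ {-2, 1}.
3. Matching integer coefficients to the picture gives p.

x^2 + x*y - 2*y^2 + x - 2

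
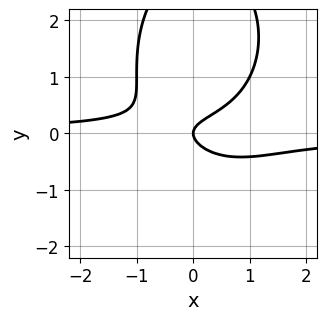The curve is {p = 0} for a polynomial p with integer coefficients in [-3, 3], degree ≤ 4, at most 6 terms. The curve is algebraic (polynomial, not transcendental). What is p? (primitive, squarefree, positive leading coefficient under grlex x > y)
2*x^2*y + y^3 - x*y - 3*y^2 + x

First, degree: no degree-2 curve has this shape, so deg p = 3.
Next, reading off the gridlines: one y-axis crossing is at y = 0; it meets the x-axis at x = 0 (among the integer gridlines).
Finally, putting this together gives p.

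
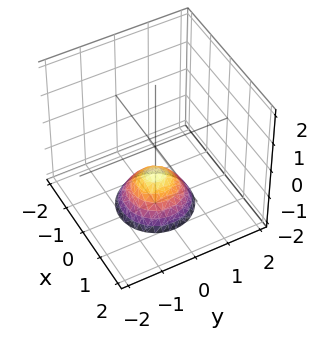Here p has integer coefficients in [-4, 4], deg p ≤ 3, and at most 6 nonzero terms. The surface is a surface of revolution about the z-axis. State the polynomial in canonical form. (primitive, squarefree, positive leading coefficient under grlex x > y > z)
x^2 + y^2 + z + 1

1. deg p = 2. A generic line meets the surface in up to 2 points.
2. Symmetries: rotational symmetry about the z-axis ⇒ p depends on x, y only through x² + y².
3. From the visible intercepts: the surface avoids every integer x-axis point in the box; it meets the z-axis at z = -1 (among the integer gridlines); a circular section at z = -2 has radius exactly 1.
4. Matching integer coefficients to the picture gives p.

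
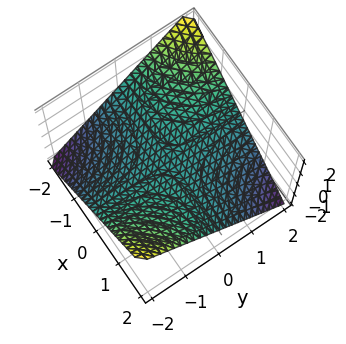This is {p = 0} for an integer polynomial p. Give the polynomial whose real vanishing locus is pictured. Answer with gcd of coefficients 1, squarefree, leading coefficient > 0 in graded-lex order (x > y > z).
(a) The degree is 2 — a saddle surface; a quadric.
(b) Reading off the gridlines: every point of the y-axis in the box is on the surface; every point of the x-axis in the box is on the surface; it meets the z-axis at z = 0 (among the integer gridlines).
(c) Together with the visible shape, these determine p as stated.

x*y + 2*z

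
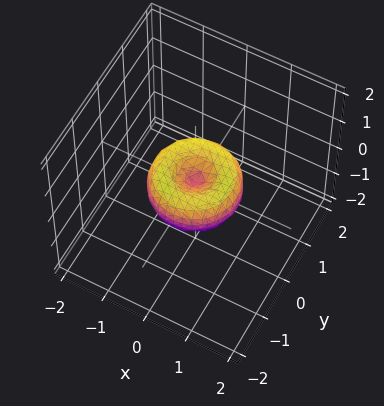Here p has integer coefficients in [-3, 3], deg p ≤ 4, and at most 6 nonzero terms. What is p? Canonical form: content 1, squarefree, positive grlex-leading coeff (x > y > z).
x^4 + 2*x^2*y^2 + y^4 - x^2 - y^2 + z^2

1. The degree is 4 — the shape is more complex than any degree-3 surface.
2. Symmetry: every cross-section ⟂ z is a circle, so x, y appear only via x² + y².
3. Against the integer gridlines: among the integer gridlines, it crosses the x-axis at x ∈ {-1, 0, 1}; a circular section at z = 0 has radius exactly 1; among the integer gridlines, it crosses the y-axis at y ∈ {-1, 0, 1}; one z-axis crossing is at z = 0.
4. The integer polynomial consistent with all of this is the stated p.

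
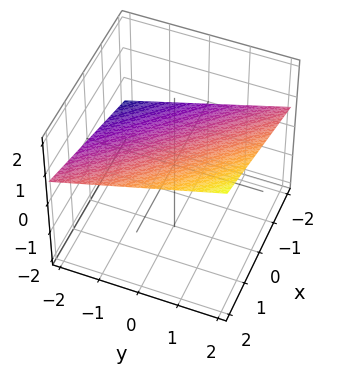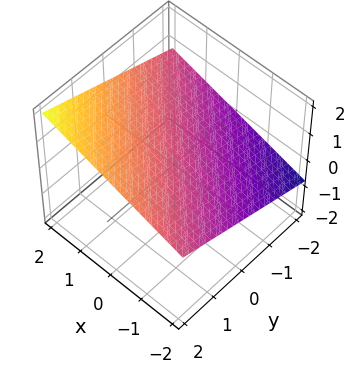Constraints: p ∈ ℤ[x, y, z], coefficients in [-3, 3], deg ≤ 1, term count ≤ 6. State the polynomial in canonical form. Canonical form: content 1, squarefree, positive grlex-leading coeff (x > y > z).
First, the degree is 1 — every cross-section is a straight line — this is a plane.
Then, checking where it meets the axes: one y-axis crossing is at y = -2; one x-axis crossing is at x = -2.
Finally, matching integer coefficients to the picture gives p.

x + y - 3*z + 2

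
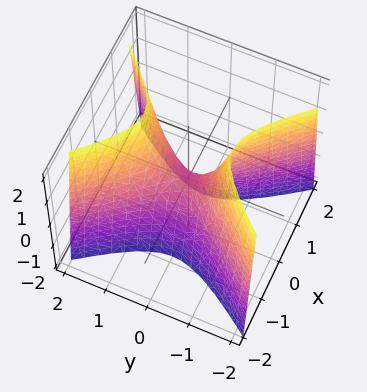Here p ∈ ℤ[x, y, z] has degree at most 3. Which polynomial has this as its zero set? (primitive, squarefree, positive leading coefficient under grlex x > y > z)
(a) The degree is 2 — a saddle surface; a quadric.
(b) Symmetries: it's symmetric under y → −y, forcing even powers of y; it's symmetric under x → −x, forcing even powers of x.
(c) From the axis intercepts and sections: it meets the y-axis at y = 0 (among the integer gridlines); it meets the z-axis at z = 0 (among the integer gridlines); it meets the x-axis at x = 0 (among the integer gridlines).
(d) Matching integer coefficients to the picture gives p.

3*x^2 - 2*y^2 + z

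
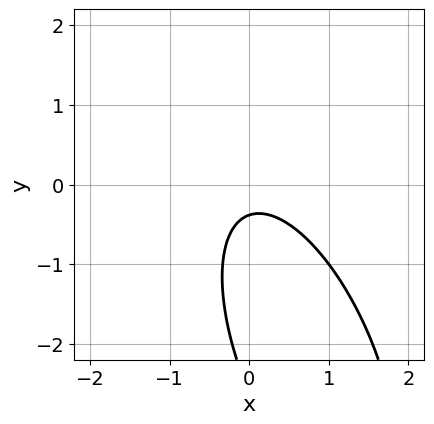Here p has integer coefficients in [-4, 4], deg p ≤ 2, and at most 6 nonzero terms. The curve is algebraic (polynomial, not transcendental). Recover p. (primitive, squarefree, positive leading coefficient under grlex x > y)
(a) The degree is 2 — a generic line meets the curve in up to 2 points.
(b) Reading off the gridlines: the curve avoids every integer x-axis point in the box.
(c) Matching integer coefficients to the picture gives p.

3*x^2 + 2*x*y + y^2 + 3*y + 1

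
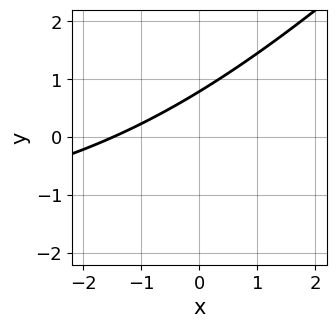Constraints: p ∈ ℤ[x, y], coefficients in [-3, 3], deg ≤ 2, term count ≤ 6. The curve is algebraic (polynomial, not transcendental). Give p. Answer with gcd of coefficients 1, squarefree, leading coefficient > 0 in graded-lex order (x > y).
1. deg p = 2. A generic line meets the curve in up to 2 points.
2. The integer polynomial consistent with all of this is the stated p.

x*y - y^2 + 2*x - 3*y + 3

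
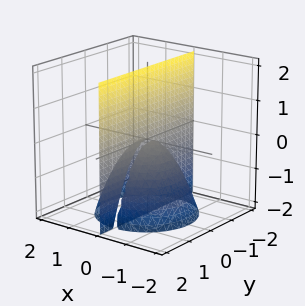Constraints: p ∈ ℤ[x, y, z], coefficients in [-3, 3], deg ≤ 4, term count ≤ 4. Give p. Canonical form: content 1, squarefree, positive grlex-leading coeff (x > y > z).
1. There are 2 components. Treating them together as one polynomial.
2. Degree: no degree-2 surface has this shape, so deg p = 3.
3. From the visible intercepts: every point of the y-axis in the box is on the surface; the visible z-axis segment lies entirely on the surface; it meets the x-axis at x = 0 (among the integer gridlines).
4. Assembling these constraints gives the stated polynomial.

x^3 + x*y^2 + x*z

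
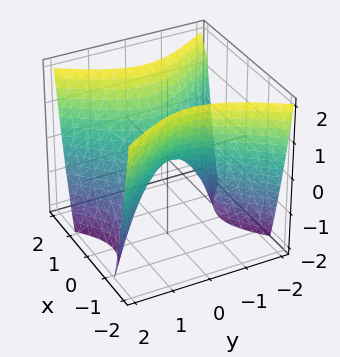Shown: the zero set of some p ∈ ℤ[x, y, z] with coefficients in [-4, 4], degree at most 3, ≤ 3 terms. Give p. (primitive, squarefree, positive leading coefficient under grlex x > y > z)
3*x^2 - 2*y^2 - 2*z

(a) The degree is 2 — a hyperbolic paraboloid; a quadric.
(b) Symmetries: mirror symmetry x ↦ −x ⇒ only even powers of x; it's symmetric under y → −y, forcing even powers of y.
(c) From the visible intercepts: it meets the y-axis at y = 0 (among the integer gridlines); it meets the z-axis at z = 0 (among the integer gridlines).
(d) These observations pin down the coefficients.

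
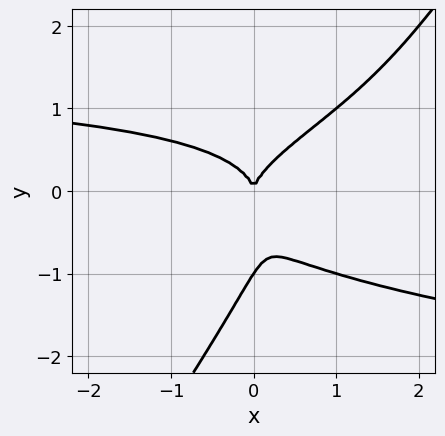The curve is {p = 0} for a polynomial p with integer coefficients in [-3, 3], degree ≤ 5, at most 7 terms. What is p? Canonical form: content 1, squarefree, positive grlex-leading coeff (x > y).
First, deg p = 4. No degree-3 curve has this shape.
Next, from the axis intercepts and sections: it crosses the x-axis at the gridline x = 0; the y-axis gridline crossings are at y ∈ {-1, 0}.
Finally, putting this together gives p.

3*x*y^3 - 2*y^4 - x^2*y - 2*y^3 + 2*x^2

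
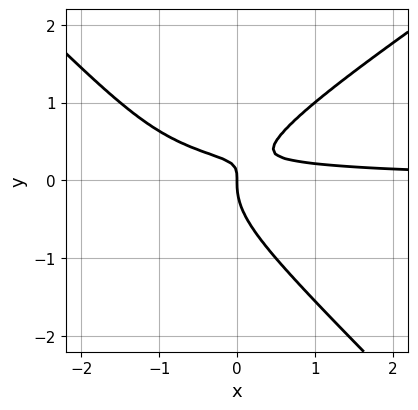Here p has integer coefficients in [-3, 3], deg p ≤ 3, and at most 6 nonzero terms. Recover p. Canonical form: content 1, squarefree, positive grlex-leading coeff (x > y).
2*x^2*y - x*y^2 - 3*y^3 + 3*x*y - x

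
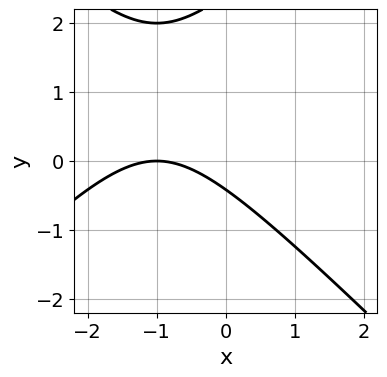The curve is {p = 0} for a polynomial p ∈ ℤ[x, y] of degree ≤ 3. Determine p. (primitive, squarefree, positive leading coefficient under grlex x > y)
x^2 - y^2 + 2*x + 2*y + 1

deg p = 2. A generic line meets the curve in up to 2 points.
Observable constraints: one x-axis crossing is at x = -1.
Together with the visible shape, these determine p as stated.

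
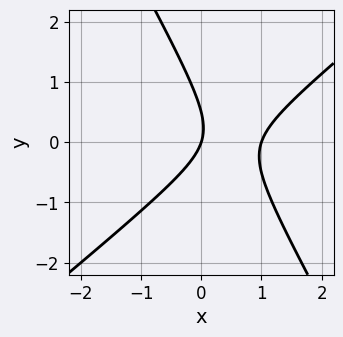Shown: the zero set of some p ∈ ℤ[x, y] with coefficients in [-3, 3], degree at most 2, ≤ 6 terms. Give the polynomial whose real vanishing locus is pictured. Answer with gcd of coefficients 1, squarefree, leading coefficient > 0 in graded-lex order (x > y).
3*x^2 - 2*x*y - 2*y^2 - 3*x + y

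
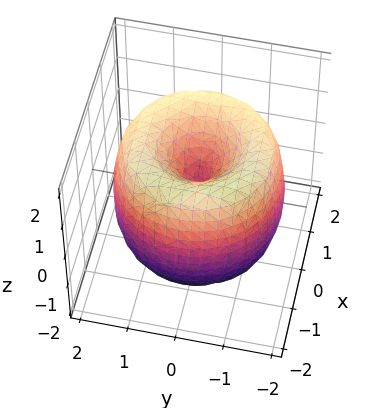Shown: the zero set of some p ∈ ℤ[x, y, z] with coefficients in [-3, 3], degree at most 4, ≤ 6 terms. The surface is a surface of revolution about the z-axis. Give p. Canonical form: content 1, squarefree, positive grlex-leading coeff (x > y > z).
First, degree: no degree-3 surface has this shape, so deg p = 4.
Then, symmetries: the z-axis is an axis of rotation, so x and y enter only as x² + y².
Next, reading off the gridlines: it crosses the x-axis at the gridline x = 0; it crosses the y-axis at the gridline y = 0; a circular section at z = 1 has radius between 0 and 1.
Finally, together with the visible shape, these determine p as stated.

x^4 + 2*x^2*y^2 + y^4 - 3*x^2 - 3*y^2 + z^2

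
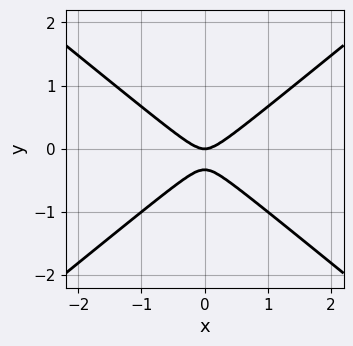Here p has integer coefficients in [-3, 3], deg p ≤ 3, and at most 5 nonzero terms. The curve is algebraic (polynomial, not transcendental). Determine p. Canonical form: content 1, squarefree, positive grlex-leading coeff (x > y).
2*x^2 - 3*y^2 - y

First, deg p = 2. The shape is more complex than any degree-1 curve.
Then, symmetries: it's symmetric under x → −x, forcing even powers of x.
Then, reading off the gridlines: it crosses the y-axis at the gridline y = 0; one x-axis crossing is at x = 0.
Finally, assembling these constraints gives the stated polynomial.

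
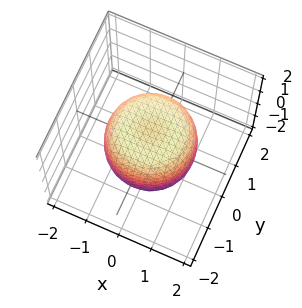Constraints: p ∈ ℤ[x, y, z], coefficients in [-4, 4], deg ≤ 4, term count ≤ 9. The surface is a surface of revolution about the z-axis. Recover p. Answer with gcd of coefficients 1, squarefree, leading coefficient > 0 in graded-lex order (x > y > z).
x^4 + 2*x^2*y^2 + y^4 - x^2 - y^2 + z^2 - 1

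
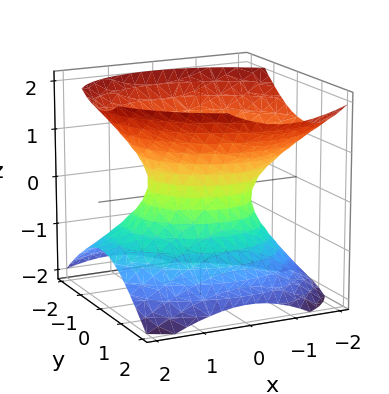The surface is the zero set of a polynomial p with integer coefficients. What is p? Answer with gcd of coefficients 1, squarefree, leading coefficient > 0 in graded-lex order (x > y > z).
The degree is 2 — no degree-1 surface has this shape.
From the visible intercepts: among the integer gridlines, it crosses the x-axis at x ∈ {-1, 1}; no z-intercept at any integer in the box.
Matching integer coefficients to the picture gives p.

2*x^2 + x*y + x*z + 3*y^2 - 3*z^2 - 2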